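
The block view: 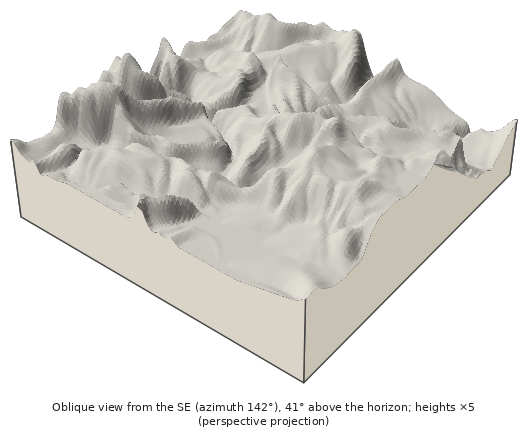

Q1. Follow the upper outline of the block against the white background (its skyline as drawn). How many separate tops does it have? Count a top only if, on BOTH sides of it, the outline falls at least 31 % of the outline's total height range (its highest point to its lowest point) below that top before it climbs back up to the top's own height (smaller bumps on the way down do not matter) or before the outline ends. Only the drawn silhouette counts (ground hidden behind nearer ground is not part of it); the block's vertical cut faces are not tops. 1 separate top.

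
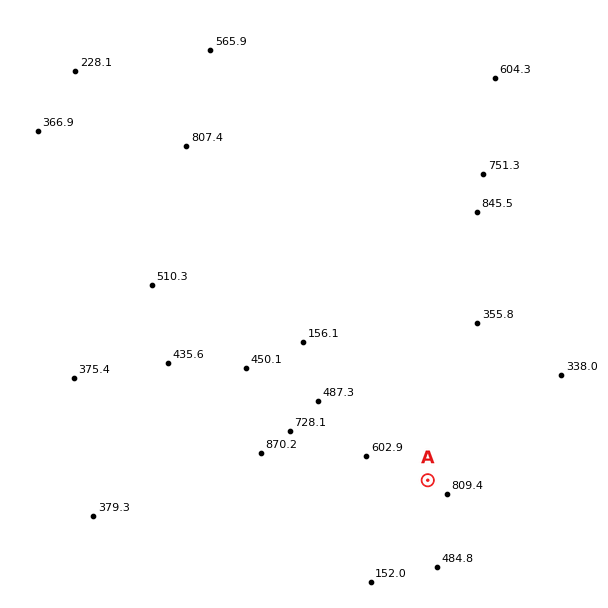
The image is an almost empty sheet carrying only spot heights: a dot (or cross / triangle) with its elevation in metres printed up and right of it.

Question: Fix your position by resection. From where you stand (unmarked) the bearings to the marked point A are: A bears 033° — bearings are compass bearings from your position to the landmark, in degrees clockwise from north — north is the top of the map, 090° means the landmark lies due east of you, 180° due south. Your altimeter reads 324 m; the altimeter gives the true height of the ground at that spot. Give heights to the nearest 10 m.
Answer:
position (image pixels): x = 382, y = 551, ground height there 320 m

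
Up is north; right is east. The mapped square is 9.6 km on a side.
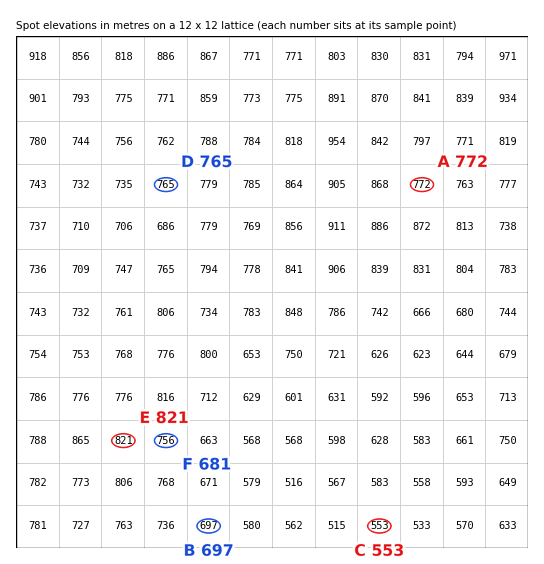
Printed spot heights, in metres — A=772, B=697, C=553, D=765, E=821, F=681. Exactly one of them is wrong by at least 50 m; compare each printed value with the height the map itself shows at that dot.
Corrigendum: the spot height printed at F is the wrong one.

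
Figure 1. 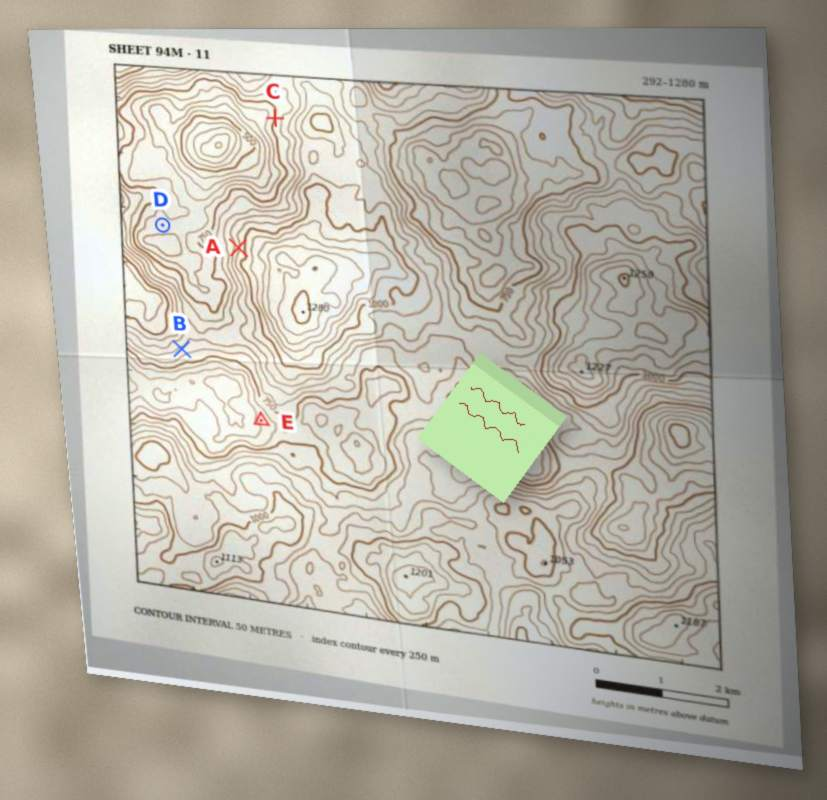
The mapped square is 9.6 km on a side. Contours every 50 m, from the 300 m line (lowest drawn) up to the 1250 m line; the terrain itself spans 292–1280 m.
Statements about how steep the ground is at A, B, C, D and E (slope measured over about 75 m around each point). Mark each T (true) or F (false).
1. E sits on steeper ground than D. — T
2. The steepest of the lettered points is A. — T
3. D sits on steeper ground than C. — F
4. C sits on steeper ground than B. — T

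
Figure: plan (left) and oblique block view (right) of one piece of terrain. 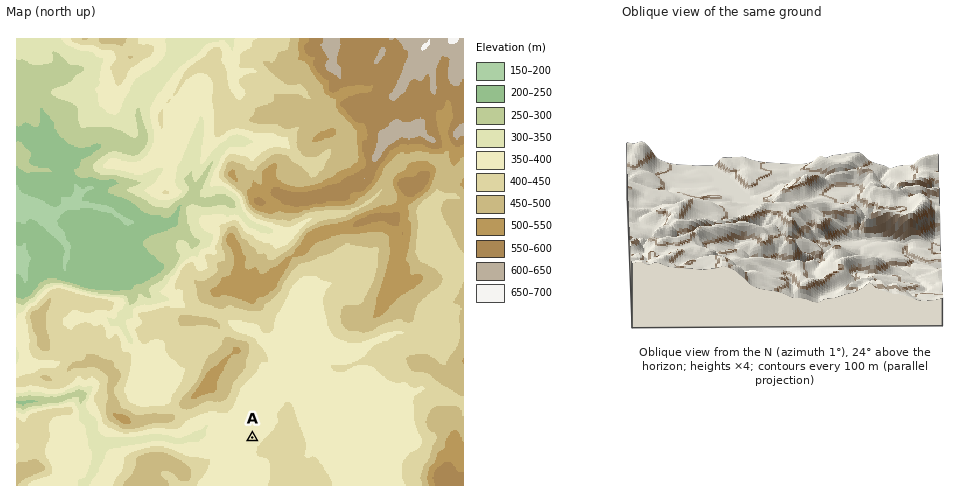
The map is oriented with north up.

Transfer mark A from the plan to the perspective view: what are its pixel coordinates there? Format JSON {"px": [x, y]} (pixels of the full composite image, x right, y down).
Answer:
{"px": [774, 178]}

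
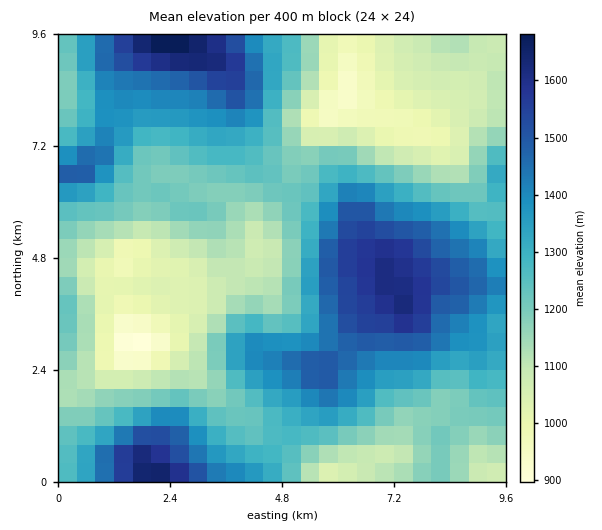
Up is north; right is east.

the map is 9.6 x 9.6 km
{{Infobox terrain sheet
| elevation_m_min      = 890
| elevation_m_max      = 1690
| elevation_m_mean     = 1260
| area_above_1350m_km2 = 29.5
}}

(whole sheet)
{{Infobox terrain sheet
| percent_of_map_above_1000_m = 94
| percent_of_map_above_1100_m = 78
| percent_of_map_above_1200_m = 59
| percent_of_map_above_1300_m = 39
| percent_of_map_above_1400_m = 24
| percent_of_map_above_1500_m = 11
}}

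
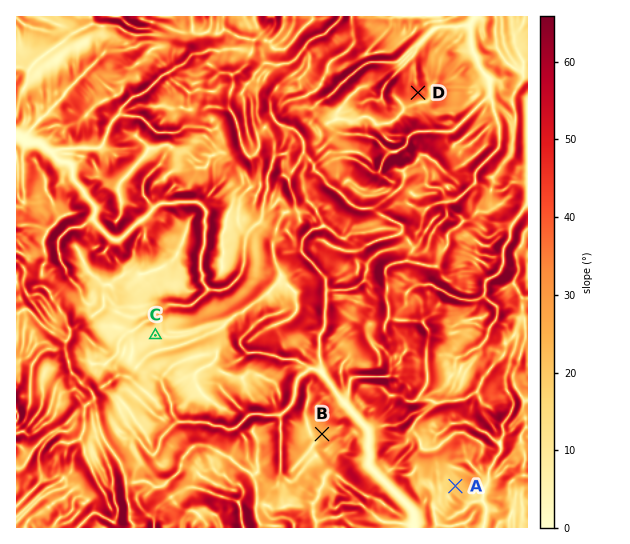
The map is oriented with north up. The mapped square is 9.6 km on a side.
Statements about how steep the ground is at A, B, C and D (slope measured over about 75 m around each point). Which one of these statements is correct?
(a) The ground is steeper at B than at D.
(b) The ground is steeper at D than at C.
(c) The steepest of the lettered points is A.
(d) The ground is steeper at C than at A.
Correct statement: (b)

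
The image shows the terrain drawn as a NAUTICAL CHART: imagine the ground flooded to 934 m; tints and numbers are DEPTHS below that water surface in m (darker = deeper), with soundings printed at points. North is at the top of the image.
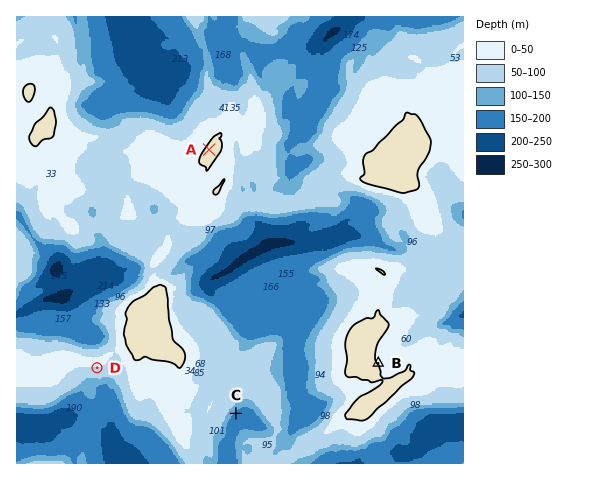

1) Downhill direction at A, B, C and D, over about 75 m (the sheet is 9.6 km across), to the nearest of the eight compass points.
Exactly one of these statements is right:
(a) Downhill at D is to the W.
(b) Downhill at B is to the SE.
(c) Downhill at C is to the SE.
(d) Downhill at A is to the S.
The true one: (c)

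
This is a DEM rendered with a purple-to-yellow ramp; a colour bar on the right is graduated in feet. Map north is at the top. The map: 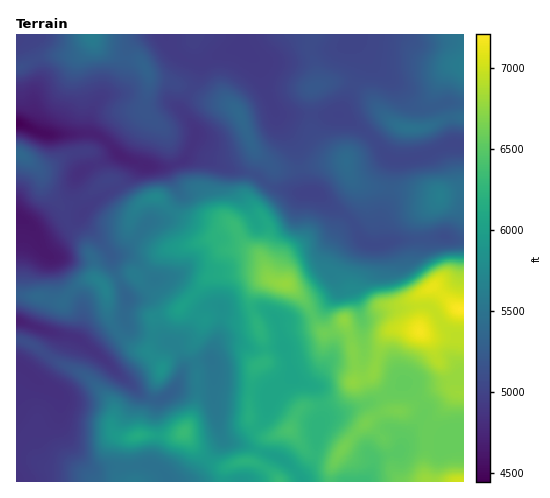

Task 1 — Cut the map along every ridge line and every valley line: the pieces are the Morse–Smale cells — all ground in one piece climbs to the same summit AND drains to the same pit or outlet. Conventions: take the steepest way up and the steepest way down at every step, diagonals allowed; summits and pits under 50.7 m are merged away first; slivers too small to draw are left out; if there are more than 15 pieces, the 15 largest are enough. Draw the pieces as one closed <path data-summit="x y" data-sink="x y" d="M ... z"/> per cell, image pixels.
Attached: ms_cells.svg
<path data-summit="463 309" data-sink="17 123" d="M444 236l-18 3-27 0-16 5-15 0-11-6-10 5-10 11-6 13 0 7 6 10 0 8-3 4-20 18-22 7-14 0-7-8-8-5-8 0-14 5-13 0-12-8-12 1-28-26-4-2-18 1-20-20-7-3-15 0 2 13 13 27-3 16 2 12-7 8 11 12 7 5 10 2 14 14 1 4-6 14-2 16 12-2 10-9 25 1 9-1 4-5-1 11 5 31 3 12 4 4 18 4 41 15 13 12 5 10 62 0 8-11 1-9 5-4 19-5 4-4 5-12 12-11 7 0 21 13 7-5 11 0 0-194-11-1z"/><path data-summit="286 283" data-sink="17 123" d="M189 155l-11 9-14 4 4 2 11 22-2 9-7 10-8 7-15 5-11 16-13 13-11 3 15 1 7 3 18 19 20 0 15 10 15 17 14 0 12 8 13 0 14-5 8 0 8 5 7 8 14 0 14-3 14-8 17-18 0-8-6-10 0-7 6-13 10-11 10-5 4 1-8-17-38-29-18 0-21-5-20-14-28-6z"/><path data-summit="91 35" data-sink="17 123" d="M166 34l-149 0-1 89 31 11 45-1 16 8 11 14 28 11 18 1 20-7 11-22 0-9-13-16-1-8 16-27 4-14-10-2-16-8-7-10z"/><path data-summit="440 197" data-sink="17 123" d="M278 113l-2 2 4 8 16 24 5 30 4 15 15 3 13 12 11 7 9 8 6 13 6 8 18 1 16-5 27 0 18-3 9 3 11 0-1-95-11 0-31 12-25 4-6-2-23-26-27-18z"/><path data-summit="463 66" data-sink="17 123" d="M463 34l-220 0-3 13 18 16 9 31 10 19 52 3 11-3 21-43 1-14-8-13 24 27 23 18 12 17 13 4 22-7 15 1z"/><path data-summit="239 114" data-sink="17 123" d="M241 48l-19 5-22 12-2 13-16 27 1 8 13 16 0 9-8 18 16 3 24 9 28 6 20 14 29 5-9-46-19-28-10-25-9-31z"/><path data-summit="463 309" data-sink="17 123" d="M92 133l-19 1 5 2 6 28 0 5-6 6-4 8 0 10 10 18-4 7 2 4 29 32 7 0 18-15 11-16 15-5 8-7 7-10 2-9-13-24-19-2-18-6-10-5-16-17z"/><path data-summit="463 309" data-sink="17 366" d="M20 340l-4 0 0 141 118 1-2-15-38 2-16-14-18-28 0-31-29-21 15-21-10-7z"/><path data-summit="409 128" data-sink="17 123" d="M357 46l-1 0 6 10 0 10-23 48 2 2 26 16 23 26 6 2 25-4 31-12 12-1-1-40-15-1-22 7-13-4-12-17-23-18z"/><path data-summit="183 432" data-sink="17 123" d="M214 383l-4 5-9 1-25-1-10 9-13 4-10 20-2 13-9 5 0 27 15-2 8 3 12 10 1 5 19-1 11-9 23-30-7-38z"/><path data-summit="420 332" data-sink="17 123" d="M427 306l-31 2-28 10-7-2 4 39 26 10 13 18 29 1 18-4 9-5-4-16 2-20-16-15-6-12z"/><path data-summit="183 432" data-sink="17 366" d="M47 355l-16 20 29 21 0 31 18 28 16 14 38-2-2-22 3-7-14-2-5-4-2-4 2-19-4-8-26-26z"/><path data-summit="463 481" data-sink="17 123" d="M425 426l-9 1-10 10-5 12-4 4-21 6-3 3-1 9-7 10 98 1 1-47-11-1-7 5z"/><path data-summit="183 432" data-sink="17 320" d="M55 333l1 6-8 16 36 20 26 26 4 8-2 19 5 7 7 3 15-3 3-4 1-10 11-21-13-6-40-38-21-16z"/><path data-summit="20 155" data-sink="17 123" d="M21 124l-5 0 0 30 10 4 13 12 6 19 17 17 6 18 5-1 11-11-10-19 2-14 8-10-6-33-5-3-26 1z"/>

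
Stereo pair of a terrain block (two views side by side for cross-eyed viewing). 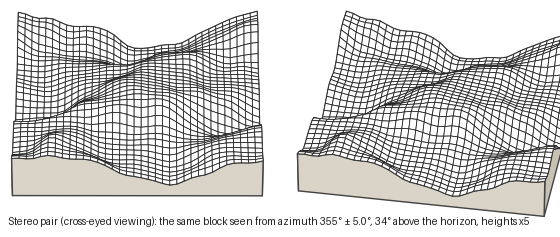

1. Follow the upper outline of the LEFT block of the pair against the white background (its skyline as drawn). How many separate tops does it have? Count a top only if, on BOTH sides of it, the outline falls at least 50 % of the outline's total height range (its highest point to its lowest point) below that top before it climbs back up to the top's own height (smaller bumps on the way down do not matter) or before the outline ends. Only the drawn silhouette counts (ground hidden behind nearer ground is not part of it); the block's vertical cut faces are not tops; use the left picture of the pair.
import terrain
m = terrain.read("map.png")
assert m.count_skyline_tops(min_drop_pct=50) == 3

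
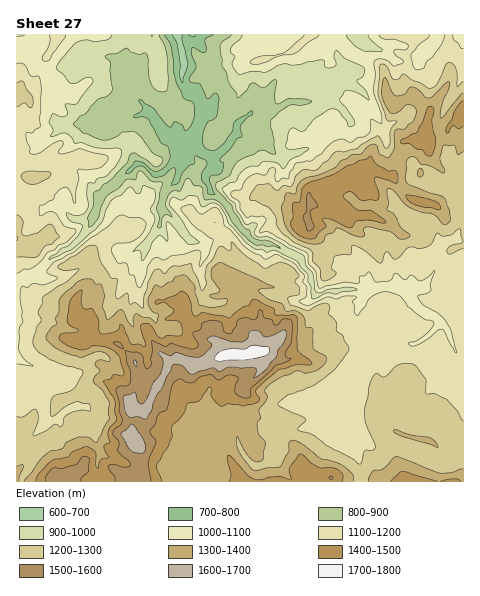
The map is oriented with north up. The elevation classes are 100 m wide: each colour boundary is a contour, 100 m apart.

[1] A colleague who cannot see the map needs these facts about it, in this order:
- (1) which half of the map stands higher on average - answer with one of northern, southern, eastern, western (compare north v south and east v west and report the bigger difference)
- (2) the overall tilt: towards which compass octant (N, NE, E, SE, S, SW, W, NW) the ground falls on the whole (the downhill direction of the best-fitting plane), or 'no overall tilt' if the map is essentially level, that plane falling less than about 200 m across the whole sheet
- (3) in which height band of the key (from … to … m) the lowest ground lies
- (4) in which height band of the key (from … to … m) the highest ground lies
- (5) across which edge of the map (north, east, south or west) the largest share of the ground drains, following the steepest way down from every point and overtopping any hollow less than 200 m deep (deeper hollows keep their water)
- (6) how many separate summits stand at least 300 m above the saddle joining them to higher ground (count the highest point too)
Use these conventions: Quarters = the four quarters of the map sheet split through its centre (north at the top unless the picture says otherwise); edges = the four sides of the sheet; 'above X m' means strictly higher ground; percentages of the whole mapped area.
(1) On average the southern half of the map is the higher ground.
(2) Overall the map slopes down towards the north.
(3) The lowest point is somewhere between 600 and 700 m.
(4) The highest point is somewhere between 1700 and 1800 m.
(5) Most of the ground drains across the northern edge.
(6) Counting only tops that stand 300 m proud, the map has 2 summits.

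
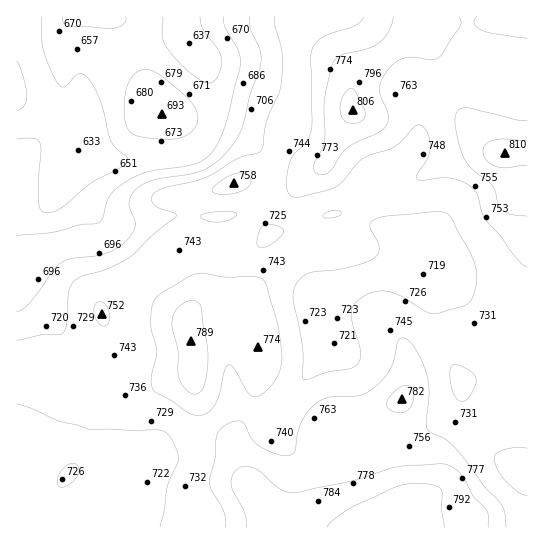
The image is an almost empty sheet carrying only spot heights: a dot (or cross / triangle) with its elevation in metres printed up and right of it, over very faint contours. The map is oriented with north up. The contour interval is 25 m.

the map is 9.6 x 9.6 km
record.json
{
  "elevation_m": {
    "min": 625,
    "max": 820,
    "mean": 730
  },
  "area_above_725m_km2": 60.5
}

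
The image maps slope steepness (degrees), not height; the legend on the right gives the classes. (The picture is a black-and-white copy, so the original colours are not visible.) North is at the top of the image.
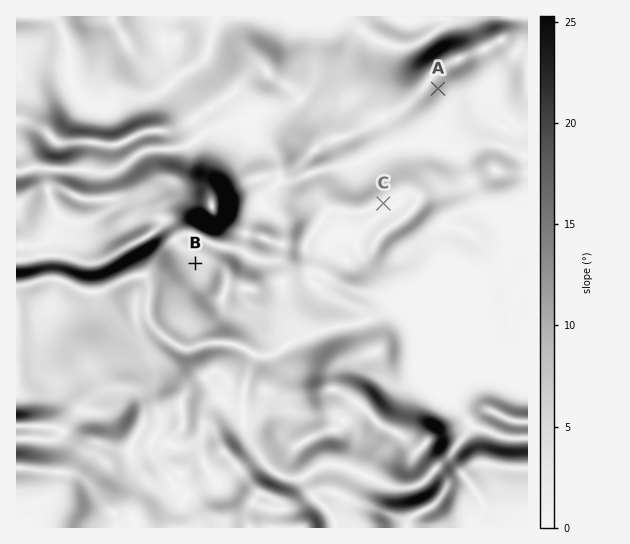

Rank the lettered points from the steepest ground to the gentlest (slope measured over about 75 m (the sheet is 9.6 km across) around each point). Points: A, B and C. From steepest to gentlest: A B C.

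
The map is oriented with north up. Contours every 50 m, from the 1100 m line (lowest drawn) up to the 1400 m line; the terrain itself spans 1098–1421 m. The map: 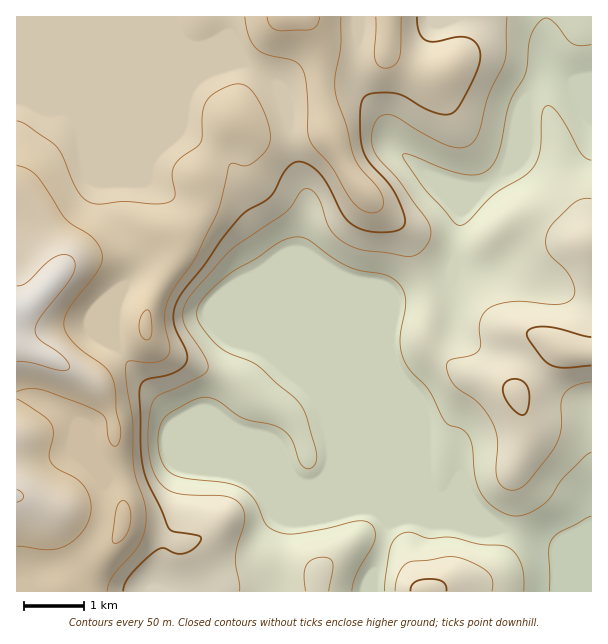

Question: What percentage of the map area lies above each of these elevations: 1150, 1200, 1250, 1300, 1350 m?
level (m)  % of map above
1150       76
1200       55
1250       41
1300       22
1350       7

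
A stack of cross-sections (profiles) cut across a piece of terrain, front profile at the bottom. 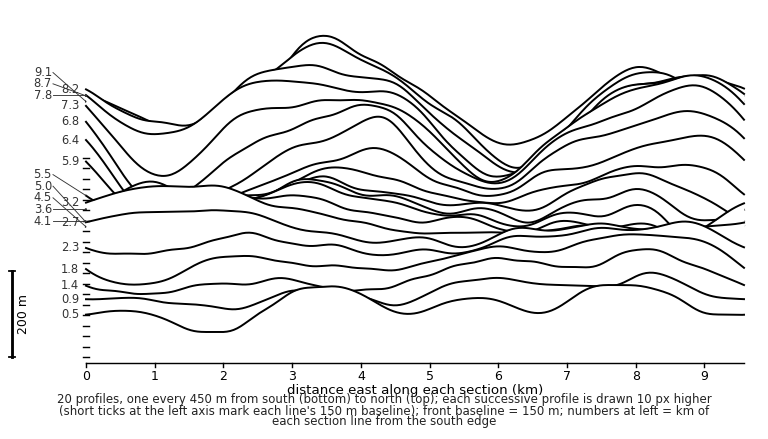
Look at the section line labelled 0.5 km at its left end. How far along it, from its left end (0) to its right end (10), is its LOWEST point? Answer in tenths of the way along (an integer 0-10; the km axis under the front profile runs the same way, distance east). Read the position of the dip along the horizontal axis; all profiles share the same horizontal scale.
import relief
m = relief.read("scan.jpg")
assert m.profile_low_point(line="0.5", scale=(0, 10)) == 2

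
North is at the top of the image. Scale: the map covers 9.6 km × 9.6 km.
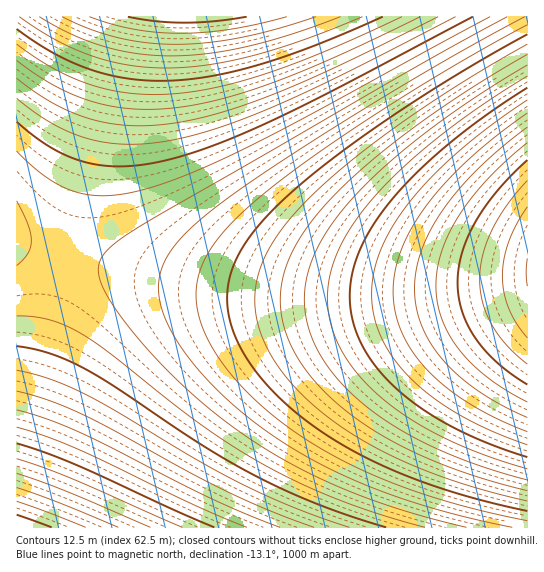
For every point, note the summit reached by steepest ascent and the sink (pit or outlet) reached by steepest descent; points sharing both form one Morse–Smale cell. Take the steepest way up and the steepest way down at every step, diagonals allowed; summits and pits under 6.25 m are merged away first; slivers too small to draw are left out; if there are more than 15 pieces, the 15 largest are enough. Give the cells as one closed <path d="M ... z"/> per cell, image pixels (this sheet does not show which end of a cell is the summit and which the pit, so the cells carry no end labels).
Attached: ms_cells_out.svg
<path d="M527 16l-510 0-1 226 6 3 56 15 80 17 57 10 63 6 103 3 72-4 72-8 3-2z"/><path d="M17 243l0 285 511-1-1-244-46 6-67 6-84 1-52-3-63-6-57-10-80-17z"/>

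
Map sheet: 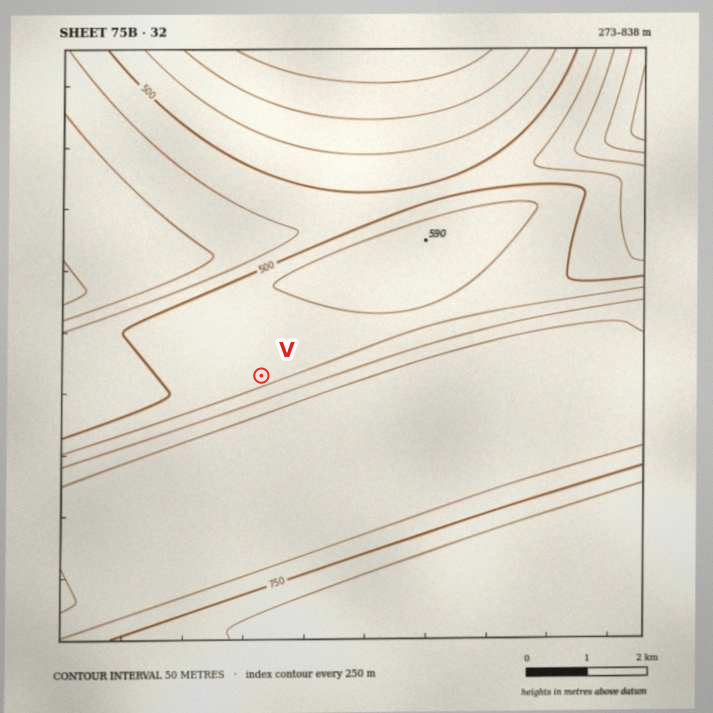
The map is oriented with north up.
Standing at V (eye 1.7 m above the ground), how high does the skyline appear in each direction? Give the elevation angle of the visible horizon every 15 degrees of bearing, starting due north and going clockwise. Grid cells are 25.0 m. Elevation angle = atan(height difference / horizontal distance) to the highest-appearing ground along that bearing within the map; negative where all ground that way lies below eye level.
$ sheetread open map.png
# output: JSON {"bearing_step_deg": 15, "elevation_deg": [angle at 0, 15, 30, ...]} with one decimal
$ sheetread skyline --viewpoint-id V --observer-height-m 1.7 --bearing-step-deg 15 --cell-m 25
{"bearing_step_deg": 15, "elevation_deg": [1.5, 1.7, 1.4, 1.3, 0.7, 0.8, 3.8, 6.6, 8.8, 10.5, 11.4, 11.6, 11.0, 9.7, 7.7, 5.2, 2.3, -0.6, -0.6, -0.6, -0.5, -0.2, 0.1, 0.7]}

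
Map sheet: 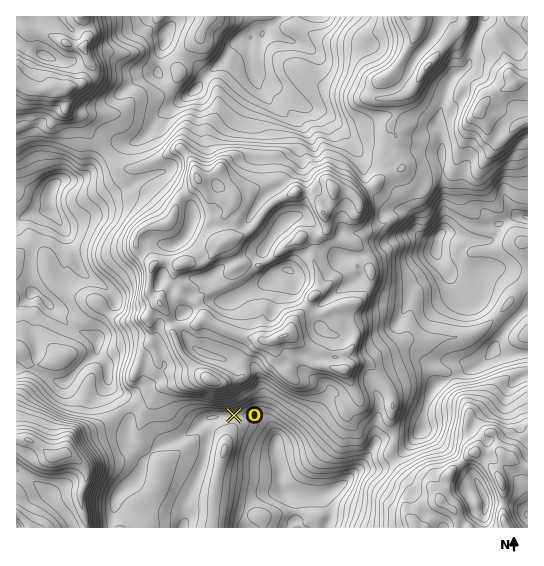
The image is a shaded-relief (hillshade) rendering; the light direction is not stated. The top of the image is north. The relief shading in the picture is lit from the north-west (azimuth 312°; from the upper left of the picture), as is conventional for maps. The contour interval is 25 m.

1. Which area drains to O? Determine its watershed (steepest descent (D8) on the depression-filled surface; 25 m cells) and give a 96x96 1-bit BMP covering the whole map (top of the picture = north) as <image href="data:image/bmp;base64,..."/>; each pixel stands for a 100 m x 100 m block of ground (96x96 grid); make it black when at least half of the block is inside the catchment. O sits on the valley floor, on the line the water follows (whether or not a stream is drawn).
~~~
<image width="96" height="96" href="data:image/bmp;base64,Qk2+BAAAAAAAAD4AAAAoAAAAYAAAAGAAAAABAAEAAAAAAIAEAAATCwAAEwsAAAIAAAAAAAAA////AAAAAAAAB/4AAAAAAAAAAAAAB/4AAAAAAAAAAAAAB/4AAAAAAAAAAAAAD/4AAAAAAAAAAAAAD/4AAAAAAAAAAAAAD/8AAAAAAAAAAAAAD/+AAAAAAAAAAAAAB//AAAAAAAAAAAAAB//gAAAAAAAAAAAAB//gAAAAAAAAAAAAB//gAAAAAAAAAAAAB//gAAAAAAAAAAAAD//wAAAAAAAAAAAAP//8AAAAAAAAAAAAf//+AAAAAAAAAAAAP///AAAAAAAAAAAAP///gAAAAAAAAAAAH///wwAAAAAAAAAAD////wAAAAAAAAAAAP///4AAAAAAAAAAAD///4AAAAAAAAAAAB///4AAAAAAAAAAAAf//4AAAAAAAAAAAAH//4AAAAAAAAAAAAD//wAAAAAAAAAAAAB//gAAAAAAAAAAAAAf/gAAAAAAAAAAAAAA+AAAAAAAAAAAAAAAAAAAAAAAAAAAAAAAAAAAAAAAAAAAAAAAAAAAAAAAAAAAAAAAAAAAAAAAAAAAAAAAAAAAAAAAAAAAAAAAAAAAAAAAAAAAAAAAAAAAAAAAAAAAAAAAAAAAAAAAAAAAAAAAAAAAAAAAAAAAAAAAAAAAAAAAAAAAAAAAAAAAAAAAAAAAAAAAAAAAAAAAAAAAAAAAAAAAAAAAAAAAAAAAAAAAAAAAAAAAAAAAAAAAAAAAAAAAAAAAAAAAAAAAAAAAAAAAAAAAAAAAAAAAAAAAAAAAAAAAAAAAAAAAAAAAAAAAAAAAAAAAAAAAAAAAAAAAAAAAAAAAAAAAAAAAAAAAAAAAAAAAAAAAAAAAAAAAAAAAAAAAAAAAAAAAAAAAAAAAAAAAAAAAAAAAAAAAAAAAAAAAAAAAAAAAAAAAAAAAAAAAAAAAAAAAAAAAAAAAAAAAAAAAAAAAAAAAAAAAAAAAAAAAAAAAAAAAAAAAAAAAAAAAAAAAAAAAAAAAAAAAAAAAAAAAAAAAAAAAAAAAAAAAAAAAAAAAAAAAAAAAAAAAAAAAAAAAAAAAAAAAAAAAAAAAAAAAAAAAAAAAAAAAAAAAAAAAAAAAAAAAAAAAAAAAAAAAAAAAAAAAAAAAAAAAAAAAAAAAAAAAAAAAAAAAAAAAAAAAAAAAAAAAAAAAAAAAAAAAAAAAAAAAAAAAAAAAAAAAAAAAAAAAAAAAAAAAAAAAAAAAAAAAAAAAAAAAAAAAAAAAAAAAAAAAAAAAAAAAAAAAAAAAAAAAAAAAAAAAAAAAAAAAAAAAAAAAAAAAAAAAAAAAAAAAAAAAAAAAAAAAAAAAAAAAAAAAAAAAAAAAAAAAAAAAAAAAAAAAAAAAAAAAAAAAAAAAAAAAAAAAAAAAAAAAAAAAAAAAAAAAAAAAAAAAAAAAAAAAAAAAAAAAAAAAAAAAAAAAAAAAAAAAAAAAAAAAAAAAAAAAAAAAAAAAAAAAAAAAAAAAAAAAAAAAAAAAAAAAAAAAAAAAAAAAAAAAAAAAAAAAAAAAAAAAAAAAAAAAAAAAAAAAAAAAAAAAAAAAAAAAAAAAAAAAAAAAAAAAAAA="/>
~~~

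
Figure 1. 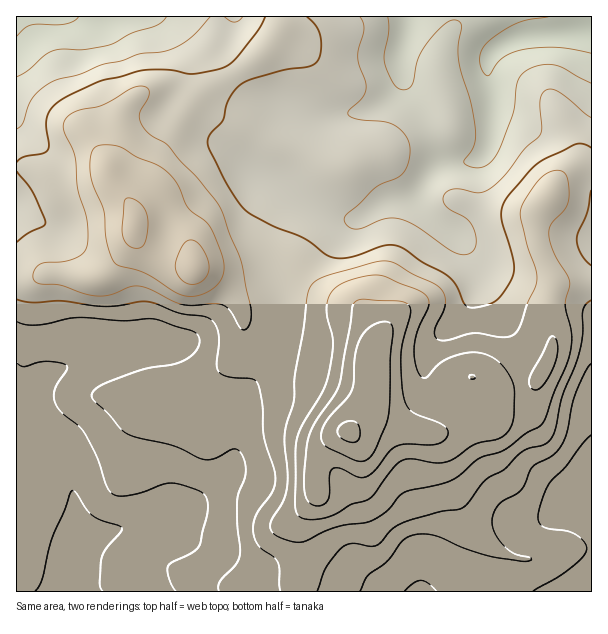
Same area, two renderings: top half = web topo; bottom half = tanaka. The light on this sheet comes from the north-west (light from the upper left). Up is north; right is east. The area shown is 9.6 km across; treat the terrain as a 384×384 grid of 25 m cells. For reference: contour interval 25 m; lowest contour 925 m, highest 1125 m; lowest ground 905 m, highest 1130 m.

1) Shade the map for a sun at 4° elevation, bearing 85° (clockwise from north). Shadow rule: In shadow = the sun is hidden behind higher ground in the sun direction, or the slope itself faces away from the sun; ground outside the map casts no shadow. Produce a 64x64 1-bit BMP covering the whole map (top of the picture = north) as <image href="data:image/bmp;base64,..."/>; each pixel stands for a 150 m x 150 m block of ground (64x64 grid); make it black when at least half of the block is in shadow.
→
<image width="64" height="64" href="data:image/bmp;base64,Qk0+AgAAAAAAAD4AAAAoAAAAQAAAAEAAAAABAAEAAAAAAAACAAATCwAAEwsAAAIAAAAAAAAA////AAAAAAAAAAAAAAAAAAAAAAAAAAAAAAAAAAAAAAAAAAAAAAAAAAAAAcAAAAAAAAAD4AAAAAAAAAfwAAAAAAAAB/AAAAAAAAAH+AAAAAAAAA//AAAAAAAAH/+AAAAAAAAP/4AAAAAAAAf/gAAAAAAAA/+AAAAAAAAD/4AAAAAAAAP/gAAAAAAAA//gAAAAAAAB/+AAAAAAAAH/4AAAAAAAAP/wAAAAAAAAP/AAAAAAAAAH+AAAAAAAAAf8AAAAAAAAB/wAAAAAAAAP/gAAAAAAAA/+AAAAAAAGB/4AAAAAAA4D/gAAAAAAHwD+AAAAAAAPAHwAAAAAAAIA8AAAAAAAwADwAAAAAAPAAPAAAAAAA8AAAAAAAAADgAAAAAAAAAAAAAAAAAAAAAAAAAADgAAAAAAAAAeAA/AAAAAAD4AH8AAAAAAPAAfwAAAAAA8AB/AAAAAADwAD4AAAAAAPAAPgAAAAAAcAB8AAAAAAB8AHwAAAAAAHwA+AAAAAAAHAD4AAAAAAAAAPgAAAAAAAAB4AAAAAAAAAPAAAAAAAAAB4AAAAAAAAAHgAAAAAAAAAAAAAAAAAAAAAAAAAAAAAAAAAAAAAAAAAAAAAAAAAAAAAAAAAAAAAAAAAAAAAAAAAAAAAAAAAAAAAAAAAAAAAAAAAAAAAAAAAAAAAAAAAAAAAAAAgAAAAAA=="/>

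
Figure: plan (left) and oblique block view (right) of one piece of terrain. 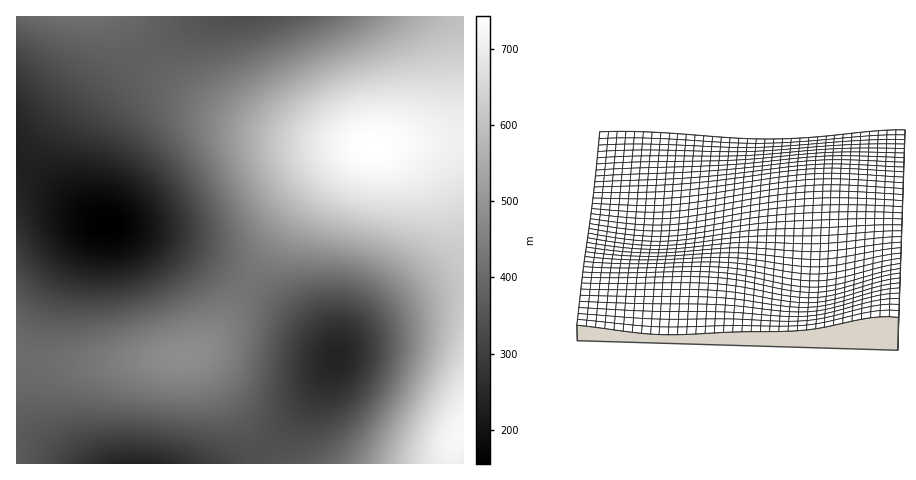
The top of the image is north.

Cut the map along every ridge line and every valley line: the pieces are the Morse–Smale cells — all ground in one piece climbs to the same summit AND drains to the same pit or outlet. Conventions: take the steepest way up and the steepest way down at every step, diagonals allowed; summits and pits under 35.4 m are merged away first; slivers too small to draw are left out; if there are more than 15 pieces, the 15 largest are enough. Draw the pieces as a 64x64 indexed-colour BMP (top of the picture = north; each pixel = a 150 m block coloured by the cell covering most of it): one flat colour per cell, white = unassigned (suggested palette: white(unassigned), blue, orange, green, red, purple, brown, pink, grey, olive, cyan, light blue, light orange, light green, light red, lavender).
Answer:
<image width="64" height="64" href="data:image/bmp;base64,Qk12CAAAAAAAAHYAAAAoAAAAQAAAAEAAAAABAAQAAAAAAAAIAAATCwAAEwsAABAAAAAAAAAA////ALR3HwAOf/8ALKAsACgn1gC9Z5QAS1aMAMJ34wB/f38AIr28AM++FwDox64AeLv/AIrfmACWmP8A1bDFAIiIiIhmZmZmZmZmZmZmZmaqqkRERERERERERERERESZiIiIZmZmZmZmZmZmZmZmZmaqRERERERERERERERERJmIiIZmZmZmZmZmZmZmZmZmZmRERERERERERERERERESYiIZmZmZmZmZmZmZmZmZmZmd3RERERERERERERERERJiIZmZmZmZmZmZmZmZmZmZmZ3d0RERERERERERERERESIhmZmZmZmZmZmZmZmZmZmZ3d3dERERERERERERERERIhmZmZmZmZmZmZmZmZmZmZ3d3d3REREREREREREREREiGZmZmZmZmZmZmZmZmZmZ3d3d3d0RERERERERERERESIZmZmZmZmZmZmZmZmZmZnd3d3d3RERERERERERERERIZmZmZmZmZmZmZmZmZmZnd3d3d3d0REREREREREREREhmZmZmZmZmZmZmZmZmZmd3d3d3d3dERERERERERERESGZmZmZmZmZmZmZmZmZmd3d3d3d3d3RERERERERERERIhmZmZmZmZmZmZmZmZmd3d3d3d3d3dEREREREREREREiGZmZmZmZmZmZmZmZmd3d3d3d3d3d3RERERERERERESIZlVVVVVVVmZmZmZmZ3d3d3d3d3d3dERERERERERERBFVVVVVVVVVVVVVVWZ3d3d3d3d3d3d3REREREREREREEVVVVVVVVVVVVVVVVXd3d3d3d3d3d3M0REREREREREQRVVVVVVVVVVVVVVVVVXd3d3d3d3d3MzRERERERERERBEVVVVVVVVVVVVVVVVVd3d3d3d3d3MzMzREREREREREERVVVVVVVVVVVVVVVVVXd3d3d3dzMzMzM0REREREREQRFVVVVVVVVVVVVVVVVVV3d3d3dzMzMzMzNERERERERBERVVVVVVVVVVVVVVVVVVd3d3dzMzMzMzMzNEREREREERFVVVVVVVVVVVVVVVVVV3d3dzMzMzMzMzMzNEREREQRERVVVVVVVVVVVVVVVVVVd3czMzMzMzMzMzMzNERERBERFVVVVVVVVVVVVVVVVVV3czMzMzMzMzMzMzMzNEREEREVVVVVVVVVVVVVVVVVVVMzMzMzMzMzMzMzMzMzM0QRERFVVVVVVVVVVVVVVVVVETMzMzMzMzMzMzMzMzMzMxEREVVVVVVVVVVVVVVVVRERMzMzMzMzMzMzMzMzMzMzERERFVVVVVVVVVVVVVURERETMzMzMzMzMzMzMzMzMzMRERERVVVVVVVVVVVVEREREREzMzMzMzMzMzMzMzMzMxERERFVVVVVVVVVVRERERERETMzMzMzMzMzMzMzMzMzERERERVVVVVVVVUREREREREREzMzMzMzMzMzMzMzMzMREREREVVVVVVRERERERERERERMzMzMzMzMzMzMzMzMxERERERFVVVEREREREREREREREzMzMzMzMzMzMzMzMzERERERERERERERERERERERERERMzMzMzMzMzMzMzMzMRERERERERERERERERERERERERETMzMzMzMzMzMzMzMxERERERERERERERERERERERERERMzMzMzMzMzMzMzMzERERERERERERERERERERERERERETMzMzMzMzMzMzMzMREREREREREREREREREREREREREREzMzMzMzMzMzMzMxERERERERERERERERERERERERERERMzMzMzMzMzMzMzERERERERERERERERERERERERERERETMzMzMzMzMzMzMREREREREREREREREREREREREREREREzMzMzMzMzMzMxERERERERERERERERERERERERERERERMzMzMzMzMzMzERERERERERERERERERERERERERERERETMzMzMzMzMzMREREREREREREREREREREREREREREREREzMzMzMzMzMxERERERERERERERERERERERERERERERERIiIjMzMzMzEREREREREREREREREREREREREREiIiIiIiIiIiIiIiIREREREREREREREREREREREREiIiIiIiIiIiIiIiIiIhERERERERERERERERERERESIiIiIiIiIiIiIiIiIiIiEREREREREREREREREREREiIiIiIiIiIiIiIiIiIiIiIRERERERERERERERERERIiIiIiIiIiIiIiIiIiIiIiIhERERERERERERERERESIiIiIiIiIiIiIiIiIiIiIiIiEREREREREREREREREiIiIiIiIiIiIiIiIiIiIiIiIiIREREREREREREREREiIiIiIiIiIiIiIiIiIiIiIiIiIhERERERERERERERIiIiIiIiIiIiIiIiIiIiIiIiIiIiERERERERERERERIiIiIiIiIiIiIiIiIiIiIiIiIiIiIRERERERERERERIiIiIiIiIiIiIiIiIiIiIiIiIiIiIhERERERERERERIiIiIiIiIiIiIiIiIiIiIiIiIiIiIiERERERERERERIiIiIiIiIiIiIiIiIiIiIiIiIiIiIiIRERERERERERIiIiIiIiIiIiIiIiIiIiIiIiIiIiIiIhEREREREREREiIiIiIiIiIiIiIiIiIiIiIiIiIiIiIiEREREREREREiIiIiIiIiIiIiIiIiIiIiIiIiIiIiIiIREREREREREiIiIiIiIiIiIiIiIiIiIiIiIiIiIiIiIhERERERERESIiIiIiIiIiIiIiIiIiIiIiIiIiIiIiIi"/>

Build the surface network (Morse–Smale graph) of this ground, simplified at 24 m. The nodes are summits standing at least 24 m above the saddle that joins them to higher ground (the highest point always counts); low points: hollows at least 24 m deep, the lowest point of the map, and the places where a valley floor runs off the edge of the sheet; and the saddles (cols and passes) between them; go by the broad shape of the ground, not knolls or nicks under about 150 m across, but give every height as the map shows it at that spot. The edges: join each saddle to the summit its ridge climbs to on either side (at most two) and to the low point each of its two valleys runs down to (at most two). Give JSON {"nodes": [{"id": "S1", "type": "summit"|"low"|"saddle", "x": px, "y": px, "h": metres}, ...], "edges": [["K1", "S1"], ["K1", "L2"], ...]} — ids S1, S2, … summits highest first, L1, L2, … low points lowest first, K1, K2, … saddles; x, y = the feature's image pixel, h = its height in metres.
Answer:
{"nodes": [
{"id": "S1", "type": "summit", "x": 374, "y": 146, "h": 743},
{"id": "S2", "type": "summit", "x": 459, "y": 435, "h": 726},
{"id": "S3", "type": "summit", "x": 186, "y": 355, "h": 482},
{"id": "S4", "type": "summit", "x": 74, "y": 17, "h": 416},
{"id": "L1", "type": "low", "x": 105, "y": 225, "h": 155},
{"id": "L2", "type": "low", "x": 134, "y": 463, "h": 235},
{"id": "L3", "type": "low", "x": 336, "y": 357, "h": 238},
{"id": "L4", "type": "low", "x": 242, "y": 17, "h": 338},
{"id": "K1", "type": "saddle", "x": 248, "y": 285, "h": 423},
{"id": "K2", "type": "saddle", "x": 29, "y": 361, "h": 404},
{"id": "K3", "type": "saddle", "x": 144, "y": 56, "h": 380},
{"id": "K4", "type": "saddle", "x": 262, "y": 448, "h": 343}],
"edges": [["K1", "S1"], ["K1", "S3"], ["K1", "L1"], ["K1", "L3"], ["K2", "S1"], ["K2", "S3"], ["K2", "L1"], ["K2", "L2"], ["K3", "S1"], ["K3", "S4"], ["K3", "L1"], ["K3", "L4"], ["K4", "S2"], ["K4", "S3"], ["K4", "L3"], ["K4", "L2"]]}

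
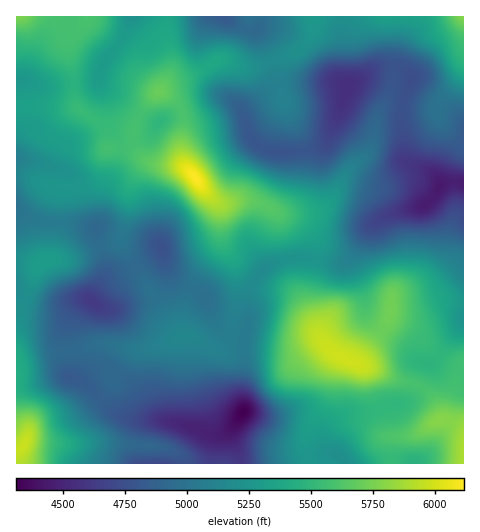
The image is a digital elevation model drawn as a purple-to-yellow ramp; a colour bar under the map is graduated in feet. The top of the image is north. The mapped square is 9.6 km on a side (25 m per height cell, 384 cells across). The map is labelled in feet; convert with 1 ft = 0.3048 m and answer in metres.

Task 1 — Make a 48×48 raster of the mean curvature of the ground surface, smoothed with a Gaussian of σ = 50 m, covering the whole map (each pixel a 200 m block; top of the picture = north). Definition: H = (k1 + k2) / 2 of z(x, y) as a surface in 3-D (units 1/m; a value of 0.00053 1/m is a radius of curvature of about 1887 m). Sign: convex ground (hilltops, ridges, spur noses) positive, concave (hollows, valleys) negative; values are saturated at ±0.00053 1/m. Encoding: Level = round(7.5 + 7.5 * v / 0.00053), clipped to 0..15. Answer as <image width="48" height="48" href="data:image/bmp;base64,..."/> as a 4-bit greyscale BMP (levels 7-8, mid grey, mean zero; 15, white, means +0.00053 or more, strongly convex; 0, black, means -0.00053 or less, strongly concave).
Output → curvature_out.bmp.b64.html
<image width="48" height="48" href="data:image/bmp;base64,Qk32BAAAAAAAAHYAAAAoAAAAMAAAADAAAAABAAQAAAAAAIAEAAATCwAAEwsAABAAAAAAAAAAAAAAABEREQAiIiIAMzMzAERERABVVVUAZmZmAHd3dwCIiIgAmZmZAKqqqgC7u7sAzMzMAN3d3QDu7u4A////AKqFRnZohUZmjOp5thWpiah3U1eIhTM0me6EeruYiK7//9hWhTjLqqhlI4unZlQjit+2nd7cu87/2VM0RGzrqrlmVovMu8pUir/laHirl1VUIRNnQVq3esp3mYm7qb63aL/lNEVkIkMAATR5YAMzWMt2iZh2VWz8iL/qmYZTNXZDVneIcQADRYl2ZWd3ZUe9uXq7uoZWeIiIiZmYcgAnczRodEZmVDR5dFVXVWVHmYiIiHd4hAGdyERWY0QiRViXVJczADRquXZniZdmZRPf/amYZYp3mruGiLxyAUaJhmZmiamHmmSf/Kmqqu/9mIdWiL6DRnd2Voh3iJiazHR8+3ebzd78UjRGmdxTiYh2ebupmIibulN6yWi8y7zJQ1Znm9pDiaqqvLu6qYmqiENqyYu7qaqXRGioeZhTV4rMuYiJmqqXeENZyqy6mIdndmioVYlkRniIdmeImql2iUJHu7y5hkRpqHiZU5p2V5hUM2mpiZdVmlI1q8y6pzN7yYiZZJyFV4UREUiHiYZFimMji6u961NryXiHdoyCEyAVZFiHeIZEimVVipiM/IV7yYhnq2u0EQA5qIu4d4YziWaJvLl3iHee+6houWzYZmRHmYu3V4Y0inRpzbmFI1eu/bmKlnvavdlTaIqVNndmnJMUiXZ0AkaL26qpZZvM7/xkWJmEJXiKvKUhNDRVI1eJmIqnaJrM3cp3mphSFZm8unZlQiSKhmd2eHmGm3iamXVou5YwBZq8t0aJl3isqFREeZh3qmd3d2RGm4QhFIialSWKuYialSEli6mYlndUVlMiWXQzIlebtiR6yoeKgxAUeYeJlnU0REMQOqZmIEjN2lWb3KmcpUMhIxA3ylV6qphjXdmHIWve7pm926mc11d1QwAF7lnMu7uojsZUI5/9zbvMuqqb+VeruWUivJ25iYmpe7VFRM/6adzKiaqJ/GWKynlgZb26l2Z2R6h5mv/2J92nZodX3YVoqIphMpmGQzWHRpq73/+kN6lURXYzv8hlVnUjVkRFZ2nbh6yoz/t2V2MAE1Yxfu7FAkRWnEaJmXjfqJhVnKhmdBABETVBSr35I2mom5u5hkSbh4Y0rKdXcgFWZohTSInaVnqpmJqHZUWIZ6gzi5eKggSYispjR3nZVmisp3ZmiImoeKlAOKm9kwWZrMlTNHvpRGnNloh3m8ypiJlhObu7cQaavLl0I1r7VGrbdZmIi9p3dnm5islkIBaavMqFQ0jMdGrJVYh2abc0VWrvuaYAAEd5q7llVUWblEi6ZlVUWKUTd3nduKggN5hnmYU0VURqpjRXiTNFaLYkmoecyaupm8t2eGMAIiJZtjEErFV4irc0epZpy4nMu7uYiZYQAzEnhDAF3YaKm7cySKdFrGTP/bmavet0aZQTMSIn3Id5qrhTNZhVmzGe/pVpq926vdpUQ3qYqnhomKqYRHmHqzFYh0E2dovKmsuZh63HeIhmh4rLc2mZvFJVIkImVHuoZ5mrqHd2eLpmh3m8gzeJzGJVFLhGZpunaHiqmIZGmw=="/>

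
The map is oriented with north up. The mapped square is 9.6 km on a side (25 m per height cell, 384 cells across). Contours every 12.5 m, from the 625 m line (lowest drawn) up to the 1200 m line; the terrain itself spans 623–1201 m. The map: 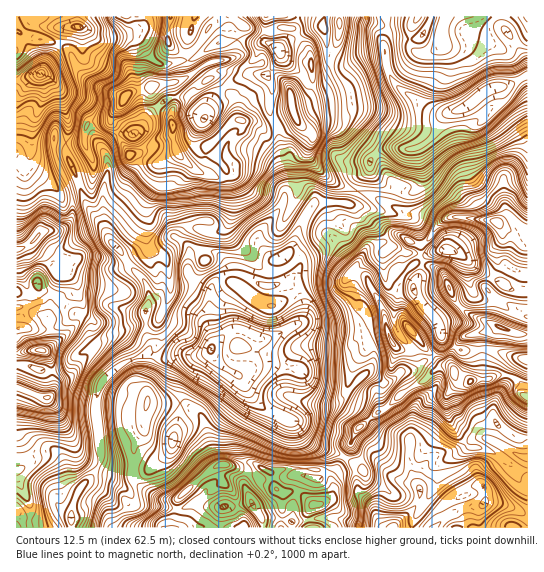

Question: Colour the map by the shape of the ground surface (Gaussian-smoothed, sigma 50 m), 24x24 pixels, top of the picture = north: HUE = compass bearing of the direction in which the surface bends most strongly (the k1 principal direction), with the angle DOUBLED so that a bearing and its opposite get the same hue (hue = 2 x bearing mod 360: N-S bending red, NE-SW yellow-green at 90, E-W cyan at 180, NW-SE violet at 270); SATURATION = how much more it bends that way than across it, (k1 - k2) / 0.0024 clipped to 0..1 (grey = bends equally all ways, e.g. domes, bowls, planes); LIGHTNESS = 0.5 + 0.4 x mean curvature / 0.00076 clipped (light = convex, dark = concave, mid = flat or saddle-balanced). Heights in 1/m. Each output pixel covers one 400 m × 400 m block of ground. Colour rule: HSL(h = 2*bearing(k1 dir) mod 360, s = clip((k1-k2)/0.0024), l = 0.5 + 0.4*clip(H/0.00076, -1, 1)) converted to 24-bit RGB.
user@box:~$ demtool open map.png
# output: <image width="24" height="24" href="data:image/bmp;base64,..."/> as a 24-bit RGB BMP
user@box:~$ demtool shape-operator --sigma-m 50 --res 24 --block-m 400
<image width="24" height="24" href="data:image/bmp;base64,Qk32BgAAAAAAADYAAAAoAAAAGAAAABgAAAABABgAAAAAAMAGAAATCwAAEwsAAAAAAAAAAAAAtMVwUqCDOiNWQIeJqcqHLKSN24FOsnVCj5xoP3Zuv9aGMgw3w8M5rLMlin0m49eWLBhNbDE2jdhUPoqDUYc5RYV1cK6pqVlFuOKkRClLOo51RqCPtFdAnT+ETdjb/c72xTNLnUJzMr4WSkGdktO8acbF2p7RxaRBphiWo9TaRWW1y3N5PntTTpJfUSAno7tsxHt+aVKEqnpXGFpJb0qAtteFMFg7KU9B+cLf55TIKR23nerqkJXukHvxd6rizinOuum7UzJtfUeDnah0sW9/Rx9VbsSXj7yqfpZfn1aGurR1I4zJdCx9zs6RT6VcGzRCUq5Dp+d4gHPmeNK3RnQmTxgcnRIc/2xGPHcgf7CVT0iGiV1oukFPdZ3fWNesjF9AeUxAeFs8jeqRGxBZ2GJCp5J/uax7HzpBd69MWrVje5dTe1ZLVTg7KRwwuXqT+szf8H+5QlckJTs0ZjtGruCTPHU8hzx9nU9IclLIz+/Xjt+oCggrydx/l3WQv5yWSV6iteDHbJanXVWMaiQ1eTU3OHaQQrFvd5439WWL/M/zEUlXnkq64e+NHj8gMRlEuzY3qdTr9L/H2lqNCCArR6HmrZfJrdPIfqbJZbSch1VbUi1FXl2gsM3SO0iJhUyBqdxOXtRrtRgo/8L8AHSG/M/W2qD6AGqazf7yKhgJluIFqiOn5FOzATIWgOkJoVgyhY49aE08bzZLfHVjVXFcl4NNLiE0TmBq49CqDzEu/pxJIVceaDLzzfjuokW9pozeRaEszMz//c71QSOKvY1Is3nSN51rn4g+d1g7RYk3Q2ttkaOnUWWBg3epZVy6Ul+b18msTyeB4v7LkCToAPnNygA4mokdjkgX0CYbTmMska030GmOb6bWYXbDbl3B3GLNcK+1lEqjcpFOVTknpodJKnonIDgmWzE/xc54IRRLwP+Zzf7UMgcvEFsT5aj/1Oj3RG/xVXuxpXNwj1lib9RFbTFBu55UIHOHzK9WT2GUkmKjeYO1o8TQxJ/PPCyDpztUk8hnFquvTvtwsDMZWBRKof+yH4JFqYcklk+3SZUtkEAxjsN/SsRVVJGtukONSDKih+RxsDZhNHFifLVjgllAbItQNipzp6ve5MTp0fnbZB5mgyNhMky5zv3YWBrctEYwkX1LoG27Nr6fmou6p6PfKD6uhTN0isGg2EafWWrPpTerXI9fY613do5BPzhnJpFI3Zeg25xeTjyE1jdZAPVZbRQSKAse2MNwjmZL9q/wrHzTOMxfrIA/KQojjap5hctHXSE7uT+i0H7SRaxVcj+DncFiQVWRh76UHUcy7pSQiyniu+L+/1OIGSESDyQU7OOlcq28I3t59enW8XWlTxtRT1CGl5CAxIdoUHg0SGQmd1YsxZd2H0462K58HWFls66HYpKsZW01eq4mXhwfuED73cz/sM3/0Mz4gdHSSGNfo3ks7KAQsx2YWEeHej5Q42NjeWXJflKMaJVLdrxNhMexJVNoujpGYlgdIKYebsbRbLyVPYNtQHd1qJA8nEGSwMhjr8RkV11pjTpmJfRk6M2WIQdJOctbqcyemFSZrsPtpq/l7NzvuFa/QilfcEUkz/zoTpixJjJcq+K6ZmLATUGEv7qXQEd45tHIzbyVVlyB7+pkQhNbzvCoEgNP0Pf7hVWqs+66eTidkolgs59gp19/RjmE99+/Cy8QiI81KF8+ZIojKCsWQGxde7qGkne8d6pV1UVXTlSU+ujNDQR9+1R9dO5vFSMQkzOO5fzPFjxs5Ie9vYl7YJWscymV1/TcsGf2j5PIUIlcZFmTX5ynOX1mW55GE0IWumODqX2Hr2duJOFWNA571kbW+7y6OJ6cFWtK/9mlFBcjI2ws39OkeTeV1knZd81ut1hufmCgx7XQeabIaU6SfGo8L0wdkohEE2E7w459RZ1qfTeCPhcaO7Xb0u356Zry1MHs6J0vfTi2O6Jwcp1nb1iag/ahyjacWLR2d2eZqsigVyFbZCAzx3igzoOIEkgWMU0gHXkePWUcDRYmlt+ZLHQ7UTQYtOGZm18Zs24U7GL84Y/1MYtGNMp4HJiO8LGCMESdWZddu7iELwpBsZaSb4xmppN43abZSzm2Rs0k03rZX6ntm9rMUUqUKKE/j3I01DK9juG6mrggYoEi5YhwdoAWEg4l3PPMfhOUpclsiZNQGxRCks2OwYLFiZ+tg3mVjJq3wVfDW6B1k4g8TkkfTCArrnQ8ZKdHH0FX7tZpP4KiunGspN6yRVnjr6XpwMtLMxtW8ufHL0F5LTiD2b+cI6KSlHhjgIRtdVVMcFl7"/>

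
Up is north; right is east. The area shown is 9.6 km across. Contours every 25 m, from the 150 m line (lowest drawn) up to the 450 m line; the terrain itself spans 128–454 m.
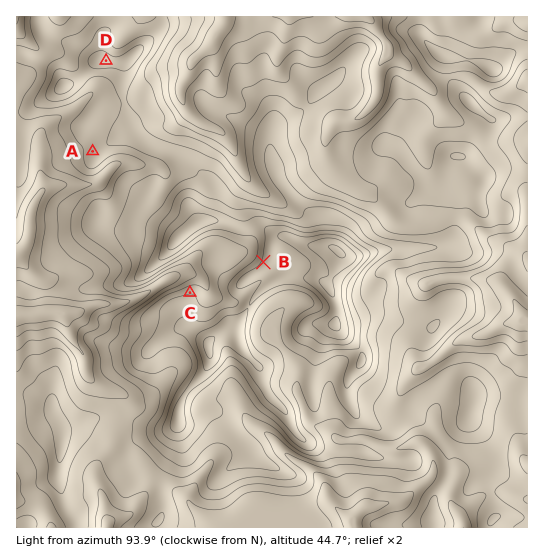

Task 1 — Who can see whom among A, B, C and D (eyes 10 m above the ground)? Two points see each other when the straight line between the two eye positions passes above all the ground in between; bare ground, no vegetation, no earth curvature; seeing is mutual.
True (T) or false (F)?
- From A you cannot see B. T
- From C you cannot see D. T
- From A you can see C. F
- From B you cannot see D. F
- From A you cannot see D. F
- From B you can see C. T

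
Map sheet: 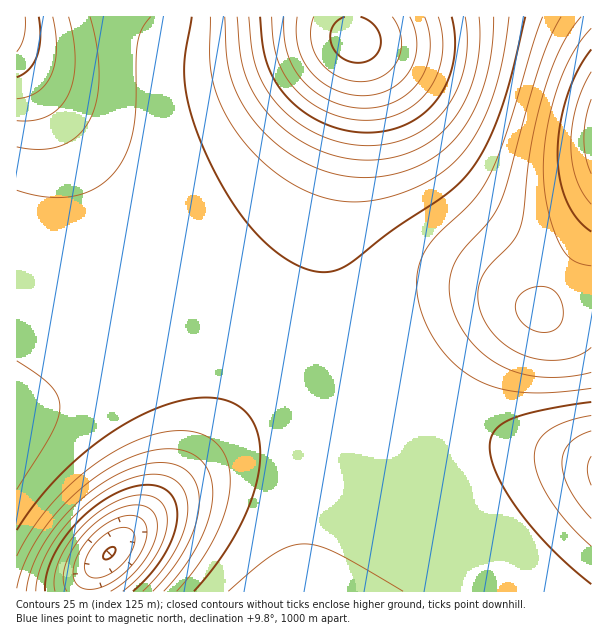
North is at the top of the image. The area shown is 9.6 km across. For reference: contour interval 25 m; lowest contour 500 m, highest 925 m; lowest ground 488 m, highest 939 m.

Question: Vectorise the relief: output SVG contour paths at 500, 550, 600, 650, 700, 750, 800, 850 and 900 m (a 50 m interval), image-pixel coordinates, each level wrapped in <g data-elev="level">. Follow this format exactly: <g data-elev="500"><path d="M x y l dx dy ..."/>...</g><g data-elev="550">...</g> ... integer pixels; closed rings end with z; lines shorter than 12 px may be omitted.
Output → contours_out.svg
<g data-elev="500"><path d="M104 559l-1-4 4-5 4-3 4 1 0 4-3 5-5 2z"/><path d="M360 17l9 4 6 5 5 9 1 7-2 9-5 6-8 5-7 1-9-1-9-5-6-6-4-7-1-9 2-8 6-7 7-3"/></g><g data-elev="550"><path d="M83 588l-5-3-3-4-2-12 5-15 11-15 13-13 16-8 14-3 10 4 4 8 0 12-5 13-9 13-12 11-13 9-14 4z"/><path d="M410 17l5 13 2 14-2 13-5 14-9 10-11 8-13 5-14 2-15-2-13-4-14-8-10-10-8-12-5-13-2-15 1-15"/></g><g data-elev="600"><path d="M55 591l-1-15 6-18 11-18 14-16 17-15 18-9 17-5 15 1 9 6 5 8 1 12-2 14-7 15-9 15-12 13-14 12"/><path d="M438 17l4 18 0 19-4 18-9 17-12 13-15 10-16 6-20 2-19-2-20-6-18-10-14-13-10-14-8-16-4-18-1-24"/></g><g data-elev="650"><path d="M36 591l3-19 9-21 14-21 18-20 21-16 21-12 21-7 18 0 13 5 9 9 4 14 0 15-5 18-10 19-13 19-16 17"/><path d="M465 17l2 25-2 24-8 23-11 20-15 15-18 12-21 7-24 3-24-3-24-8-23-13-18-16-13-17-9-20-5-21-3-31"/></g><g data-elev="700"><path d="M17 588l7-24 13-25 18-24 22-23 24-19 25-14 24-8 23-2 16 4 14 9 8 15 2 20-5 22-9 24-15 24-20 24"/><path d="M591 519l-12-15-9-15-6-13-2-14 2-10 6-9 9-7 12-5"/><path d="M494 17l-3 34-6 32-12 28-15 24-18 18-23 13-25 9-27 3-29-4-28-10-27-17-23-21-16-23-11-25-4-22-2-39"/></g><g data-elev="750"><path d="M591 584l-39-35-32-37-14-20-9-16-5-15-2-14 1-9 4-7 6-6 9-6 32-9 49-8"/><path d="M17 530l20-29 25-28 28-25 30-21 30-16 29-10 27-3 22 3 9 4 8 6 6 8 5 9 4 21-2 25-8 29-14 30-19 30-23 28"/><path d="M525 17l-14 58-11 38-15 34-15 24-23 23-56 37-40 31-13 8-14 2-13-2-14-5-15-9-15-12-13-13-14-17-25-41-19-44-10-39-1-30 7-43"/></g><g data-elev="800"><path d="M17 147l24 2 19-3 17-10 12-14 7-20 3-25-2-30-7-30"/><path d="M561 17l-12 22-10 29-38 132-10 19-26 29-9 12-6 16-1 17 5 21 11 19 15 18 18 13 20 9 22 4 26 0 25-5"/></g><g data-elev="850"><path d="M538 332l10 0 7-3 5-5 3-7 0-11-5-10-6-7-7-2-11 0-9 4-7 6-3 8 2 9 4 7 7 7z"/><path d="M17 99l12-3 9-4 8-8 5-9 4-12 1-13 0-17-3-16"/><path d="M591 28l-10 13-9 13-14 33-11 42-4 39 1 20 3 19 6 20 6 16 7 11 6 5 9 5 10 2"/></g><g data-elev="900"><path d="M591 72l-9 17-6 18-4 19-1 18 1 18 4 17 6 13 9 12"/><path d="M17 52l4-7 3-9 1-19"/></g>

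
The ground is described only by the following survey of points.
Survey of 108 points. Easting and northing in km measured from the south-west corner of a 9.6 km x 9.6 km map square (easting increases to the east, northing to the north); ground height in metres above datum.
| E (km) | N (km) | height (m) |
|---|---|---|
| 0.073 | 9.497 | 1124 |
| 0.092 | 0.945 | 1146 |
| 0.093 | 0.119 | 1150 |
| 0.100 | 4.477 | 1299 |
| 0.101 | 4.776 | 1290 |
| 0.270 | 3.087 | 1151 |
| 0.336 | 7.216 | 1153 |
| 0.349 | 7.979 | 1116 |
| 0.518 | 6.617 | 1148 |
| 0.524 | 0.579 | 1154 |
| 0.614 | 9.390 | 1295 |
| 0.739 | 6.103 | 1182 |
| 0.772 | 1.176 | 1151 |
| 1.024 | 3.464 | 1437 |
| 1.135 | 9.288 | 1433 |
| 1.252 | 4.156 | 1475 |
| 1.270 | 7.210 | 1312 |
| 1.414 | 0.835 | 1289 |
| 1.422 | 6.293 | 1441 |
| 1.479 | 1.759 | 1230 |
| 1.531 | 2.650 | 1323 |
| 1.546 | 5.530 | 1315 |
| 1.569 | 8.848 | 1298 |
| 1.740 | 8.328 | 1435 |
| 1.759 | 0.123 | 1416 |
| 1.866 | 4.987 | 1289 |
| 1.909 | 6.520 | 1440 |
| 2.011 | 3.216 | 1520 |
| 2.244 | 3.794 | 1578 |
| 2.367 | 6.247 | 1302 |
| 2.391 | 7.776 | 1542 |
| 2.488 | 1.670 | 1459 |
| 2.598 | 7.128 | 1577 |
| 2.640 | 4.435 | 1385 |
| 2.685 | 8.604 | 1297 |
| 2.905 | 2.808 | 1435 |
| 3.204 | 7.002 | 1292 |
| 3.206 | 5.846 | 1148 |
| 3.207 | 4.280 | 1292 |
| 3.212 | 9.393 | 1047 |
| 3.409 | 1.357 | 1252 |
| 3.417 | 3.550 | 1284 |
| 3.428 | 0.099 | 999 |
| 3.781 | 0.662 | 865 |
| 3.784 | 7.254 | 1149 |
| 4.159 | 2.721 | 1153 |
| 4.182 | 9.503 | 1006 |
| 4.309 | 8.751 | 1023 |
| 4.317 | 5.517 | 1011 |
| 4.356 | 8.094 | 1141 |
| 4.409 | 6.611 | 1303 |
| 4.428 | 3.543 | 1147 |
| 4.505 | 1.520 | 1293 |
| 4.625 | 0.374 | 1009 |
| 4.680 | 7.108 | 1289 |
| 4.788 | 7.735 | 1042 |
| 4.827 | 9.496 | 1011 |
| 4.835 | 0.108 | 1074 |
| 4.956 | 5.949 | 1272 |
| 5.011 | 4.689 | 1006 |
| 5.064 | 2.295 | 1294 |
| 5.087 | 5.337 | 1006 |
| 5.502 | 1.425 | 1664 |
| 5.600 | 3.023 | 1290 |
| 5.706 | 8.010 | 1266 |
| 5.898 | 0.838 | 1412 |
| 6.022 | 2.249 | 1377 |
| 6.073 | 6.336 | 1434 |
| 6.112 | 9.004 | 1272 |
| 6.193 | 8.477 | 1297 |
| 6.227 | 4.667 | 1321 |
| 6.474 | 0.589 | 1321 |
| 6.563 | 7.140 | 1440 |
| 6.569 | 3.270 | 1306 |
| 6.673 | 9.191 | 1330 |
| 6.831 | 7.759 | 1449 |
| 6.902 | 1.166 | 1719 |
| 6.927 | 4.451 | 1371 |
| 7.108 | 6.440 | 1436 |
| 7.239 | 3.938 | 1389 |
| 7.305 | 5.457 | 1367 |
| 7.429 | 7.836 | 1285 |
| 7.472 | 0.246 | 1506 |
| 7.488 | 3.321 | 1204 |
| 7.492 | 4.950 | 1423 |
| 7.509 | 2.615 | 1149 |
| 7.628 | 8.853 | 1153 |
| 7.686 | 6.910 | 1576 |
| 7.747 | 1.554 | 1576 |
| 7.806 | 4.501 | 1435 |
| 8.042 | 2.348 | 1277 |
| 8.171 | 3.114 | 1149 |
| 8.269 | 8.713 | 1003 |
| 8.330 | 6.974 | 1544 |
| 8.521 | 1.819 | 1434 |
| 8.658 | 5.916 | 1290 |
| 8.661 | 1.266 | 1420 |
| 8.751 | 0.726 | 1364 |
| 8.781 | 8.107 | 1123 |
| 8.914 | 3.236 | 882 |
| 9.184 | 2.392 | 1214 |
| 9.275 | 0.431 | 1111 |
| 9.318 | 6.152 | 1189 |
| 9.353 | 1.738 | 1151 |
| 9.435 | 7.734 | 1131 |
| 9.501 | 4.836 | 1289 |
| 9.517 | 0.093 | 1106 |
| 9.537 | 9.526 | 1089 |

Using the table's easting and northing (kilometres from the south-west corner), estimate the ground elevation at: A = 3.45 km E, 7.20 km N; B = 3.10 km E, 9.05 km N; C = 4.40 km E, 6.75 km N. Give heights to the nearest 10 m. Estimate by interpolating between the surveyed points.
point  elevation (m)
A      1150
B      1150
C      1290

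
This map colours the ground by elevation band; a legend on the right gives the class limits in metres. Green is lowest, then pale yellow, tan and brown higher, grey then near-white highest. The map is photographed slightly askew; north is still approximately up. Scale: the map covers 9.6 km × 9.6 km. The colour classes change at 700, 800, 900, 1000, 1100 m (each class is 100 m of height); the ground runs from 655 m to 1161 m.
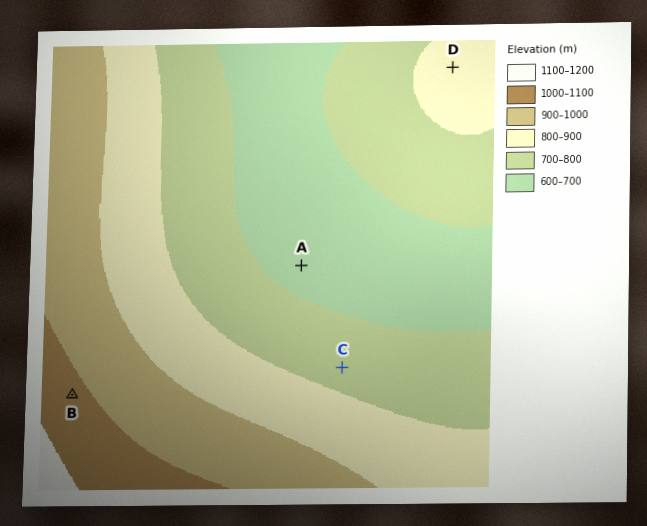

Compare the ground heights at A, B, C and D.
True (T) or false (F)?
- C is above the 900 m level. F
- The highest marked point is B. T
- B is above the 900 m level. T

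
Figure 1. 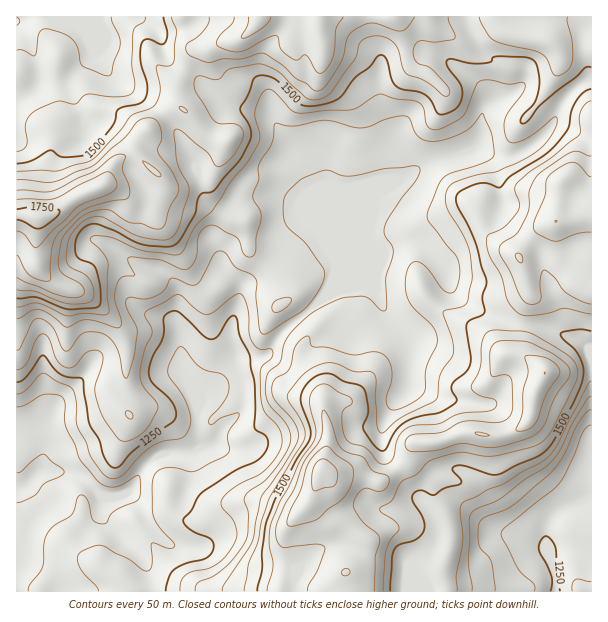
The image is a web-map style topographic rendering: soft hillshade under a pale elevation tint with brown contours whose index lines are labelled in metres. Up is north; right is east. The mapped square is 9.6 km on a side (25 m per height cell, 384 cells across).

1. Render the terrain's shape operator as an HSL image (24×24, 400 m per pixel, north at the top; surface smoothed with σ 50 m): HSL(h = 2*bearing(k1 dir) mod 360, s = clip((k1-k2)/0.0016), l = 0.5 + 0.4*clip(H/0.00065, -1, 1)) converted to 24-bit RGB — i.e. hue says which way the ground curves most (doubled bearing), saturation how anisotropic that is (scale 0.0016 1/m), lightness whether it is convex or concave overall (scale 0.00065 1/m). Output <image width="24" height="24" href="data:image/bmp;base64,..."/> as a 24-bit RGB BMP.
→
<image width="24" height="24" href="data:image/bmp;base64,Qk32BgAAAAAAADYAAAAoAAAAGAAAABgAAAABABgAAAAAAMAGAAATCwAAEwsAAAAAAAAAAAAAXWurqWKJfkxvYrpmlMWtQzOiYJvJudDlonXogVa70sqChU2ycWmtvpaTxMuZKCuhTkt4v6VVTcZLfHeZZ3+hspy/GgyJn9CTVl10oHJ5cLnErs3En0iOkjphN4gxT1AXGz8cz0XQ6FlVp7FROXFLm7VX0YBalSQuKVNMdb9ys+VrR3KZiWaOgnBRUDGDoJlmWnuQjKiymalgkXw/hjNju3JMnURZdKWzQ3ZhECYq6ai35KacWpJ0XLWSldC84Gfpb5zSS4Wb7OimIhUvdW49iGtcTnujipihkW6bTnBPxql5PWaJRMOmsCmigM6EdVqpnXbBK3ezK6qw+dLd0nt5X7IsUEAjcJMkfEl1rrZTxhgViEd1YqZbRHlIOXNNaoNZQYY7WpyTsWMxrAQRBYQDNaauyN+/QnGTZJGZW6m+JUOQzFWL+M/G2L3XFj7j5sT2PDBuULd3n3LHxleou7BeW3hEOJJnVXSJoXWjT1eFgjKNqMvA7L6rADMUdnUVWHo8cXhKcno7DyciOX+b+ODTeafeip/fawBz63+CgGwcOTgWl5M2uYo1zoiKIsFXI1Vlin1tXUJ1ilOYkqNp4KmcfXTAO8GbOXmbOI2ByXGpLCU9EicM6v8bsbcfjI0dABZJ5Nf03sz/4Mz/ztf97Mz/x+WS3NqbBx8sXJRDNlhsglOWtqKLrM+rspjSnMHdPi+Hn3WXFxdb3jKHP5jG2f3OyyqYpt2aAjExdKAleTUwoqIbSC8MRSAv/uTN1G6LAwxDV9tEVR1GEoFBvcyjwtZ6O7NqeSxTfVt6dHxvFxBA1fPeSIvb5fHad37K5YmrOD6AHD1BnVo+nGfb54yzHWJn++DQwnZhCQC0o+yIUQXNbeacHmhE9+OeNV0+P1Nii1xmcI1eHip6BLgG2LowVbYtqmBPqVpxwnCzLTl9b6eMXj88y1dXb4fVg/fJ3tb1bQDO6IVKBCOQ06tKLCtIx/ako3TGIyxzmlxOXLR5aCCtBv8VSedYr7lYc2lMbIFTlFlWZ0dqW0g9XJxca+Owe9qc09ArTRsJWhEXlFALWUQUsIgWZP+kMu+7diwQMBI8s7h4YaQ+GDFN9djSApo+YssfoHeigYx9fEt2ij9iYtzAbrPYqWgvdiwYtH0TOZd+k0RJ4SPKzP/+0On7j8fpMgk8z8bkIxygb86D06DPEEp1ncVyz5mvM3eocodXinNoVj9/qd+4TMyeRCBMsXpyqUmWzO/BcCCgqcfWi7DzWvl2KXlL3VWWOR6qYjIIrFAUYNSDUitsxEdPWMiKiJR8lmiNdHKBf3+AQ1p9s9+PfDFgLipQtFdNi8twc95STYikkox0xskW6+UnCygVQBMITAUR0YSPpPSsJXRgTCRcqeB7S3yAgHp0gWt5gH9/fnyAWFqBnp5NfllqQixac+KeqtXlzBNokrZDSXE/wdT7/8z6vB+yDDA1p+nTi8PV1r2pcS3AJrPWw+XVQ02eaGh5gHt9f3+AenyAZH2Nk3Wrm06lTIe6cN9zKj5S03W25szgf2jLa7h8kTHG/8z/3Mz/T/jbdjqU2+KmayGxP7wjaZM2eE1WZ3N2eX95gH97foB9b4J+VXh5TTu12+nw0rDXQBaMV8GJ17pyTH1rp1VoLGs9Qap9/8DZvBWNb+fFheBuQRBK9rihHXxKTnWGgG2HcX92inFsgYhpc4FnVXRcKZRFRJUxrEo+IZatb3DZ9NfxgnPeRj8kyrpAFDcTGGMn/KvH4a8jiyRdbi2D89jKlJvWMWCcXXh1e3hvgm5ylJR3bHh/lExrgZcyO2snR0gi2a4TATIDY4cs4TkaYFy7wryhdlSNJ2BBKc1T9tXjgAp9oOu/NbOZ8ZWFRxZarD8uTVkhanY5fKJdXXFiOTOB7bq1TLdtHEx+yqLc34+yBi0p25V3LnUzsJtedk2qe83VKJaUaiQX5N6Vs41MdjQ0x6VeHA8twz1h7tfDL+C/aXyapzmGLF5Jruh/uNrkGzZTHWEi6mp7CoxdLepPY4q3wK5FP5JWdUVFVyZcl8Zj2NNufCQvhLA0flQfORRChNmS8eSyTomWRnR3QiyosM/koPDEiBI8lzqed8WjGERS8sm9DGVEpUWZptGhflamXWN1Kydn2PfUng+tyqvk7Hvz26XfFoW/l9fF38x6qXzCVDp/IWFfnc05fjUeZsm7rC6vszQkI6LFsOyrUyGrnF83nqxQhllkcVyCO7OVnVoUz6AUPXwyWZtA8n2kWMbgQ2CK1d2DwkCcYTO/gbPbTYfJitC2TjuUlVjAf8rJVrmzt5VeXD51"/>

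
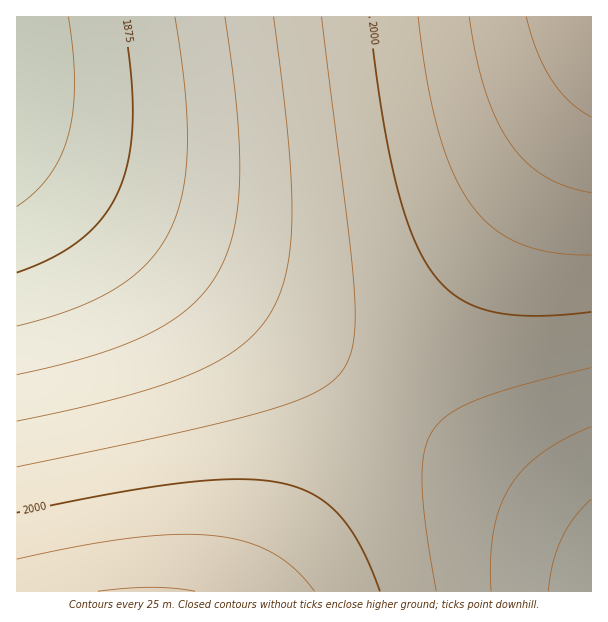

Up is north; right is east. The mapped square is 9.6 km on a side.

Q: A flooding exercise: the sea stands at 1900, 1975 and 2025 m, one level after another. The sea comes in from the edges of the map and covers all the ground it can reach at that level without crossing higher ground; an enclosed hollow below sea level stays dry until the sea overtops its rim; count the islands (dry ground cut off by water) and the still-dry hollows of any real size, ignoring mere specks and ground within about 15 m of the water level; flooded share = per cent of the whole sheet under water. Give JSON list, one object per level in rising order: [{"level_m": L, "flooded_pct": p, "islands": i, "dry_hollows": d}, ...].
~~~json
[{"level_m": 1900, "flooded_pct": 14, "islands": 0, "dry_hollows": 0}, {"level_m": 1975, "flooded_pct": 51, "islands": 0, "dry_hollows": 0}, {"level_m": 2025, "flooded_pct": 86, "islands": 0, "dry_hollows": 0}]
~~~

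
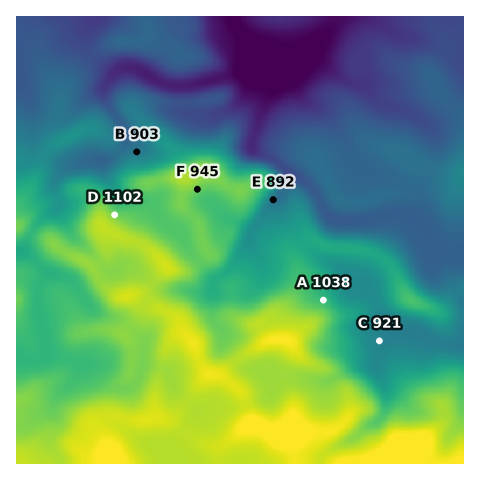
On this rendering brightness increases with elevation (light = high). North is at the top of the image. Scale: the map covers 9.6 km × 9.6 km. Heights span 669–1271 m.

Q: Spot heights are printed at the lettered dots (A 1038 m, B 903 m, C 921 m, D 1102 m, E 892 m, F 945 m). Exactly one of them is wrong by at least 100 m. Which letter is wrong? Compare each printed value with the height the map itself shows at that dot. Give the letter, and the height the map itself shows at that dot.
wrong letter F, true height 1095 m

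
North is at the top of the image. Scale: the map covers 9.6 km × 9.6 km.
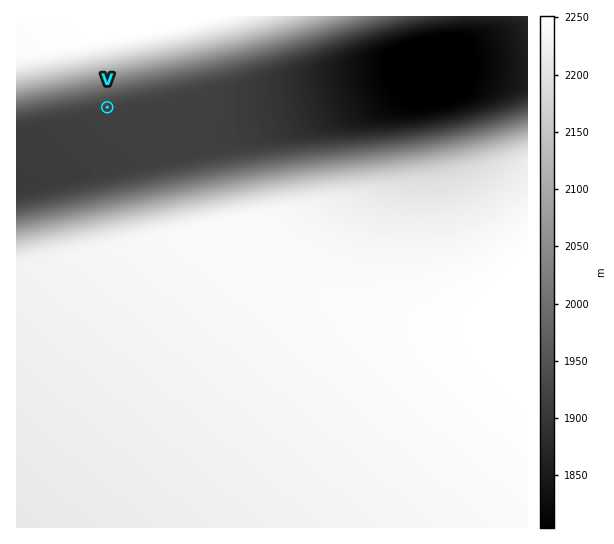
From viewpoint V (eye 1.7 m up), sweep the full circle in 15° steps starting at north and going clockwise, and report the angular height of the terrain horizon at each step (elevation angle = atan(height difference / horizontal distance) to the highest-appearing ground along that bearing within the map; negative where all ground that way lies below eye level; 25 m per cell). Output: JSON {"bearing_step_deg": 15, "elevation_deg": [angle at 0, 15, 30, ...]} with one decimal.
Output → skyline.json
{"bearing_step_deg": 15, "elevation_deg": [16.1, 14.8, 12.5, 9.2, 5.2, 0.4, 0.1, 2.9, 4.8, 6.1, 6.9, 7.2, 7.0, 6.3, 5.2, -0.2, -0.4, -0.4, 2.1, 7.3, 10.9, 13.7, 15.5, 16.3]}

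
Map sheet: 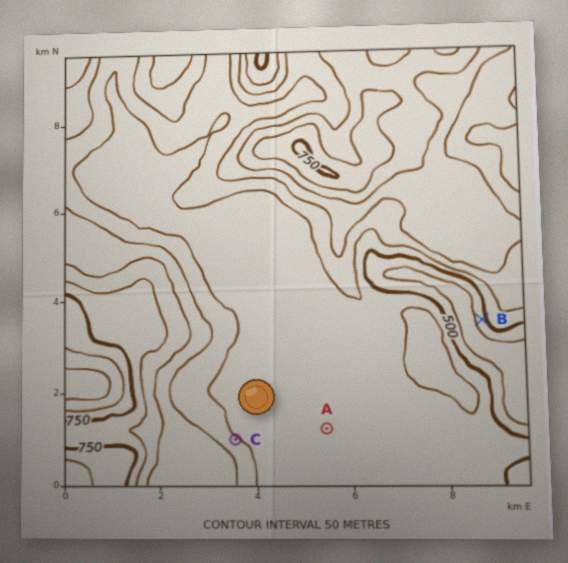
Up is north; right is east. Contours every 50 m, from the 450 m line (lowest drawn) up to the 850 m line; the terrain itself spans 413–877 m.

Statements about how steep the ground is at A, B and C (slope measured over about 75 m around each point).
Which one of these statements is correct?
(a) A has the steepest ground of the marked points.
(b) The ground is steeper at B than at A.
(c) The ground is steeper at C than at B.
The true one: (b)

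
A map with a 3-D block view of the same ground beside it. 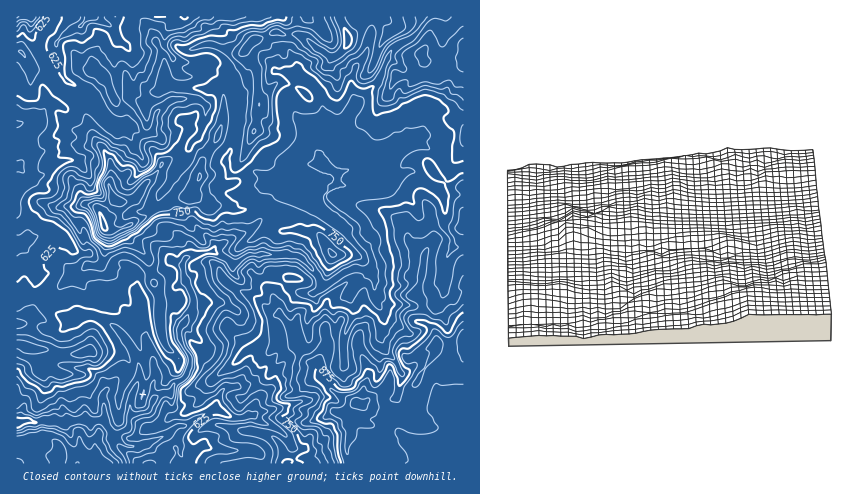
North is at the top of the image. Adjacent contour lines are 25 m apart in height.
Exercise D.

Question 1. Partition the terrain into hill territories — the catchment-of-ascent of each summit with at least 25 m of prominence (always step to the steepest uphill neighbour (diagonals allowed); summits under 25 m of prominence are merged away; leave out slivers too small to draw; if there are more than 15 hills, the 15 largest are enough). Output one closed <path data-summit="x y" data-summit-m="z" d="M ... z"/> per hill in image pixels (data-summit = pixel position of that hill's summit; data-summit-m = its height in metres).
<path data-summit="357 404" data-summit-m="964" d="M418 144l-11 2-11 4-19 14-23 4-17 7 0 8-9 9-3 8 5 6 26 19 1 11 13 15 2 14-4 5-17-1-25 17-4-1-5-11-8-8-8-8-6-3-44-1-17 10-20-12-7 0-20 6-5 8-11-5-13 11-19 4-2 15-19-23-13-2-15-12-14-2-19-17-19 0-12 6 0-11-10-13 0 26 6 2 9 13 5 16 0 10 10 21 10 9 14 5 8-3 12-1 21 9 15 15 11 21 3 16-7 20-25-7-6 9 3 12-1 10 9 14 0 12 12 18 339-1 0-217-12 0 0-7-8-12 0-28-8-11 10-7 4-8-7-6-5-9-10-10z"/><path data-summit="348 40" data-summit-m="888" d="M365 16l-182 0-16 15-5 15-16 6-16 1 5 37 22 21-6 21 10 6 12-2 7 6 9 4 13-15 4-26-11-6-21 0 3-25 6 3 10 0 8-4 12 0 10 11 11 3 4 8 0 24-7 32-5 8 4 16-9 8 4 9 12 1 32-10 36-19 13 0 5 4-3-14 22-25 14-25-5-22 5-15 10-13 5-18 0-11z"/><path data-summit="104 227" data-summit-m="882" d="M74 85l-13 20-12-1-11 15-22 6 0 91 10 14 1 10 11-5 19 0 19 17 14 2 15 12 13 2 19 23 2-15 19-4 13-11 11 5 2-6 6-4 0-11-9-9-17-9-3-19-4-6 4-8 15-20 14-28-17-10-12 2-8-5-12 1-12-10-6 0-14-5-22-27z"/><path data-summit="88 351" data-summit-m="716" d="M20 244l-4 0 0 179 8-2 42 1 12-2 9 0 3 2 13-1 2-11-3-12 6-9 25 7 7-20-3-16-15-26-17-14-15-5-12 1-8 3-17-8-7-6-9-18-6-29z"/><path data-summit="463 46" data-summit-m="863" d="M463 16l-31 0-20 22-13 6-9 8-11 29-26 25-11 23-22 25 2 8 4 7 11 6 17-7 23-4 19-14 9-3 1-7 4-4 8-3 12 3 10 0 11-9 7-9 6-1z"/><path data-summit="200 176" data-summit-m="827" d="M213 73l-12 0-8 4-10 0-4-3-2 3-3 22 25 1 7 5 0 8-6 20-9 10-15 31-19 27 4 7 3 19 17 9 9 9 0 11 21-4 6-6 32-15 19-17 5-13 4-4 22-1 6-3 17-15 2-6 0-4-6-4-13 0-36 19-32 10-12-1-4-9 9-8-4-16 5-8 7-32 0-24-4-8-11-3z"/><path data-summit="332 253" data-summit-m="805" d="M327 169l-3 0-2 9-17 15-6 3-22 1-4 4-5 13-15 13-36 19-5 5 13 7 9 6 17-10 44 1 6 3 10 9 11 19 6-2 14-10 13-6 13 2 4-5 0-7-4-9-12-15 0-9-26-19-5-6 3-8 9-9 0-8z"/><path data-summit="60 454" data-summit-m="616" d="M87 420l-21 2-42-1-7 2-1 40 108 1-2-6-9-12 0-12-8-13-15 1z"/><path data-summit="22 53" data-summit-m="676" d="M31 16l-15 1 1 107 21-5 11-15 12 1 12-20-11-12-5-28-14-2-11-5-2-5z"/><path data-summit="390 33" data-summit-m="872" d="M431 16l-65 1 5 8-3 22-3 9-9 11-5 15 5 22 23-23 11-29 9-8 13-6z"/><path data-summit="463 222" data-summit-m="812" d="M463 168l-12 4-5 9-10 7 8 11 0 28 8 12 1 8 11-2z"/>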